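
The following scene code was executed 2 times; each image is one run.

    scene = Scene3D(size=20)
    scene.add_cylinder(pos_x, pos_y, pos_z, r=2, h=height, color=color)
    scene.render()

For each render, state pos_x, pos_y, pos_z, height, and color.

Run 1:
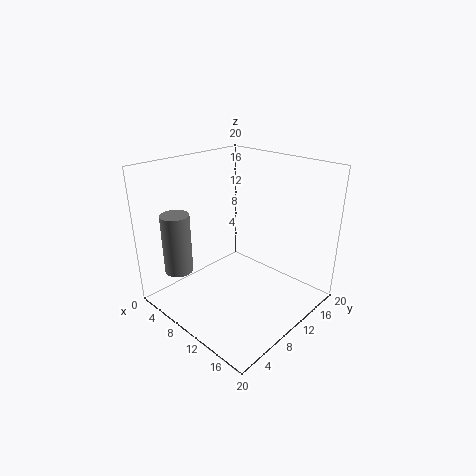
pos_x = 4, pos_y = 4, pos_z = 5, height = 8.5, color = 'gray'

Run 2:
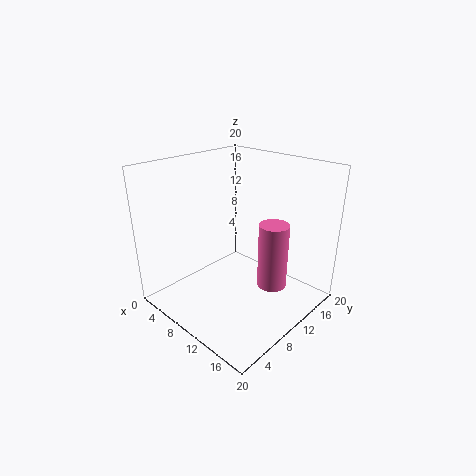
pos_x = 15, pos_y = 11.5, pos_z = 4, height = 9, color = 'hotpink'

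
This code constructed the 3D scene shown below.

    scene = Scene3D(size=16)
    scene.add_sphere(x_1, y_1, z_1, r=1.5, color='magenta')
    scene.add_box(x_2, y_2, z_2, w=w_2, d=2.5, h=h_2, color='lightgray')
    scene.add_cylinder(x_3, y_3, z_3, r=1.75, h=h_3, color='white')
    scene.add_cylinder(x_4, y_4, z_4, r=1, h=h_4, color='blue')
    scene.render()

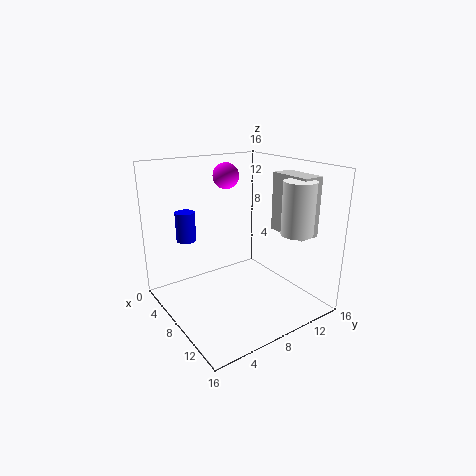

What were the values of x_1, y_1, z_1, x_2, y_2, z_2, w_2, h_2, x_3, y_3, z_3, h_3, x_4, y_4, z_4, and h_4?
x_1 = 4.5
y_1 = 8.75
z_1 = 14.25
x_2 = 7.75
y_2 = 13
z_2 = 8
w_2 = 5
h_2 = 6.75
x_3 = 12.25
y_3 = 12.75
z_3 = 8.75
h_3 = 5.75
x_4 = 7
y_4 = 2.25
z_4 = 8.75
h_4 = 3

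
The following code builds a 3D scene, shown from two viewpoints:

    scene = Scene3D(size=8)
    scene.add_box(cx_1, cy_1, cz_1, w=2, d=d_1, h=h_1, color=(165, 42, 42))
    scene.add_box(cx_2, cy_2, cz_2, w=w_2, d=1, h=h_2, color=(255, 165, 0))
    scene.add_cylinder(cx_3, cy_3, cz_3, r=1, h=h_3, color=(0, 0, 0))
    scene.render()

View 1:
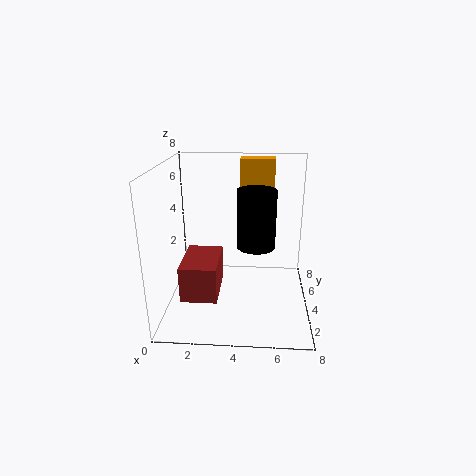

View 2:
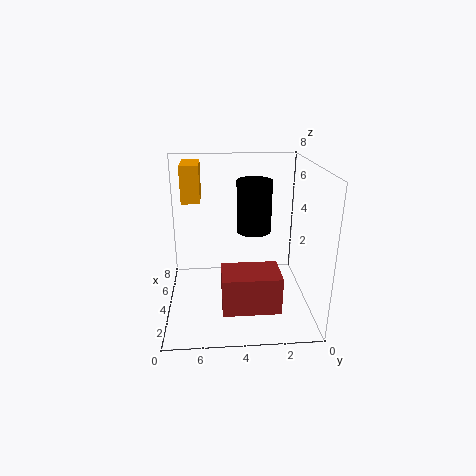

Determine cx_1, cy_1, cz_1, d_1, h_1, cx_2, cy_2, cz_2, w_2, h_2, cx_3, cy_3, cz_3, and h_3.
cx_1 = 1; cy_1 = 2; cz_1 = 1; d_1 = 3; h_1 = 2; cx_2 = 4; cy_2 = 6; cz_2 = 6; w_2 = 2; h_2 = 2; cx_3 = 5; cy_3 = 3; cz_3 = 4; h_3 = 3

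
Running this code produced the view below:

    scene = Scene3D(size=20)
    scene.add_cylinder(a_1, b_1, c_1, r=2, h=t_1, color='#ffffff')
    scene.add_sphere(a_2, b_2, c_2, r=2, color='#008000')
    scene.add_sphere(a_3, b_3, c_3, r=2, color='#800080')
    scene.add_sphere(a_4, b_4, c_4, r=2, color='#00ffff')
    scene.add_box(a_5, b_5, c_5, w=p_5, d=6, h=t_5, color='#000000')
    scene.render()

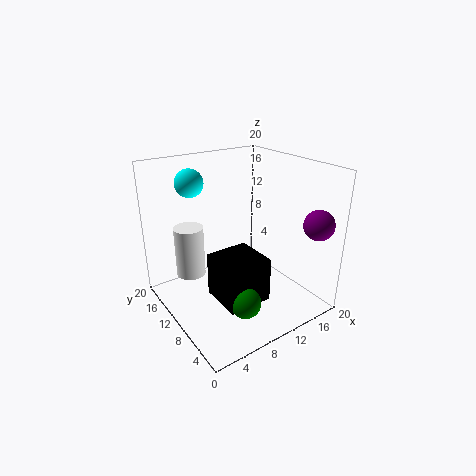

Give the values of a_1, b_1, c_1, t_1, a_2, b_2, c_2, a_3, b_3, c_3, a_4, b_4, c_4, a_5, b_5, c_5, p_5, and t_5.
a_1 = 4
b_1 = 13
c_1 = 5
t_1 = 7
a_2 = 7
b_2 = 4
c_2 = 4
a_3 = 17
b_3 = 2
c_3 = 13
a_4 = 6
b_4 = 16
c_4 = 17
a_5 = 5
b_5 = 4
c_5 = 3
p_5 = 6
t_5 = 6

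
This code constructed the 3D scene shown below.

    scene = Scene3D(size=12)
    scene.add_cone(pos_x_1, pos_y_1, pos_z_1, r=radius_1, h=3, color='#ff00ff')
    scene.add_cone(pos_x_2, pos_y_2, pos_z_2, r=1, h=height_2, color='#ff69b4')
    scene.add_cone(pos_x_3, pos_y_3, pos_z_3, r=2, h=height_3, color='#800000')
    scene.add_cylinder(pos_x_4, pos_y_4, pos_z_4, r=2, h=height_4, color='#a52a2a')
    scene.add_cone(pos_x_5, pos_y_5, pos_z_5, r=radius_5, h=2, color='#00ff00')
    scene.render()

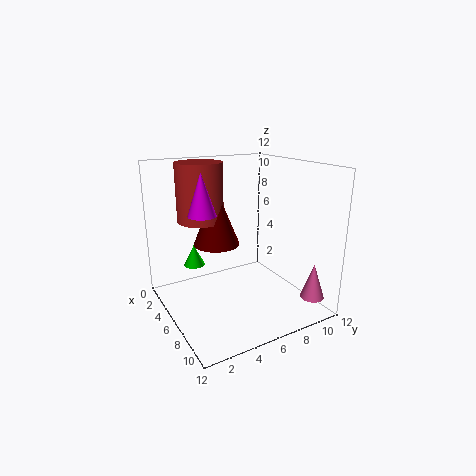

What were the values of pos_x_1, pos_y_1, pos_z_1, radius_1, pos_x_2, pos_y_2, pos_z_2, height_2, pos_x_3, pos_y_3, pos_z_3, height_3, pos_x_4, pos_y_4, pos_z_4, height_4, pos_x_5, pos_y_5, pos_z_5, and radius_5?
pos_x_1 = 8
pos_y_1 = 2
pos_z_1 = 9
radius_1 = 1
pos_x_2 = 10
pos_y_2 = 11
pos_z_2 = 1
height_2 = 3
pos_x_3 = 4
pos_y_3 = 5
pos_z_3 = 5
height_3 = 5
pos_x_4 = 3
pos_y_4 = 4
pos_z_4 = 7
height_4 = 5
pos_x_5 = 1
pos_y_5 = 4
pos_z_5 = 2
radius_5 = 1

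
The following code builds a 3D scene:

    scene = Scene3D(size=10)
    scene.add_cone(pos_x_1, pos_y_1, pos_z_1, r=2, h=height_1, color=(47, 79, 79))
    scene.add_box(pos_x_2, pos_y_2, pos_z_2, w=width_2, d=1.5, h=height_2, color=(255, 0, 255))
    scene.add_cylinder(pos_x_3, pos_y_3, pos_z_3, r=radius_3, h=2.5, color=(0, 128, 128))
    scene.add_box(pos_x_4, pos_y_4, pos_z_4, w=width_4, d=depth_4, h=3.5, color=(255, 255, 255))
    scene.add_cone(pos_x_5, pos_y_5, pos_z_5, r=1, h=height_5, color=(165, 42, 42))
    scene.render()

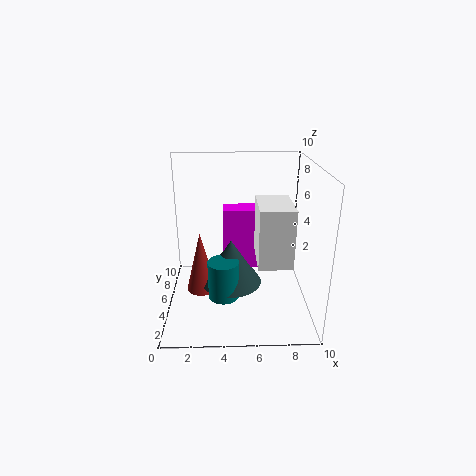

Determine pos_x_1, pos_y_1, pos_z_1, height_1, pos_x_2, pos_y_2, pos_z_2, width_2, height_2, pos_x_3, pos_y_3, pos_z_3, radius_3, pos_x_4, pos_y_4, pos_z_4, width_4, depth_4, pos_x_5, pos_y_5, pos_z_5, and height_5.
pos_x_1 = 4.5; pos_y_1 = 3.5; pos_z_1 = 2.5; height_1 = 3; pos_x_2 = 4; pos_y_2 = 3.5; pos_z_2 = 3.5; width_2 = 3; height_2 = 4; pos_x_3 = 4; pos_y_3 = 2.5; pos_z_3 = 2; radius_3 = 1; pos_x_4 = 6; pos_y_4 = 0.5; pos_z_4 = 5; width_4 = 2; depth_4 = 3; pos_x_5 = 2.5; pos_y_5 = 3.5; pos_z_5 = 2; height_5 = 4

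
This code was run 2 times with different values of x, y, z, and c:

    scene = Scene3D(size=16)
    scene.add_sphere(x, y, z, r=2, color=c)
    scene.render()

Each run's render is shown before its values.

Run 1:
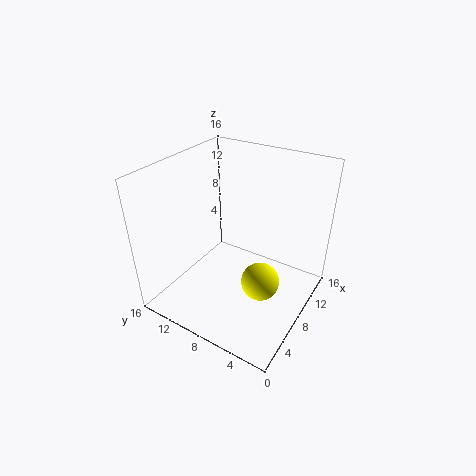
x = 6, y = 4, z = 5, c = 'yellow'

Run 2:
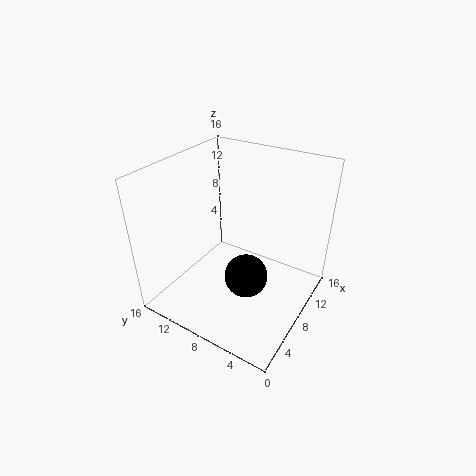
x = 3, y = 4, z = 8, c = 'black'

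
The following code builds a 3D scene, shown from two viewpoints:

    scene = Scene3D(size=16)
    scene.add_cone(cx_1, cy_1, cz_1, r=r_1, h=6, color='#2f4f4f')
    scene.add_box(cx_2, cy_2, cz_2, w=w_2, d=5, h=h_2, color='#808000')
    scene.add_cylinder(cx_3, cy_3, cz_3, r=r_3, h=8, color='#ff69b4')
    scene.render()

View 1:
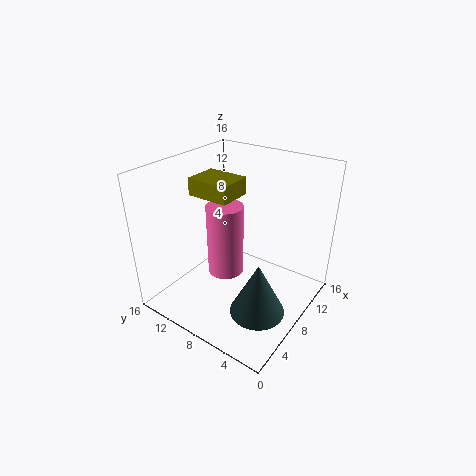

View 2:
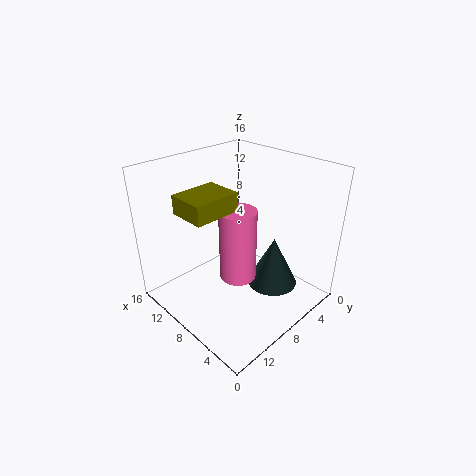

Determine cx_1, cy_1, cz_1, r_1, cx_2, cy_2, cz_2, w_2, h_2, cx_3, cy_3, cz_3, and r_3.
cx_1 = 6, cy_1 = 4, cz_1 = 1, r_1 = 3, cx_2 = 7, cy_2 = 9, cz_2 = 12, w_2 = 4, h_2 = 2, cx_3 = 7, cy_3 = 9, cz_3 = 4, r_3 = 2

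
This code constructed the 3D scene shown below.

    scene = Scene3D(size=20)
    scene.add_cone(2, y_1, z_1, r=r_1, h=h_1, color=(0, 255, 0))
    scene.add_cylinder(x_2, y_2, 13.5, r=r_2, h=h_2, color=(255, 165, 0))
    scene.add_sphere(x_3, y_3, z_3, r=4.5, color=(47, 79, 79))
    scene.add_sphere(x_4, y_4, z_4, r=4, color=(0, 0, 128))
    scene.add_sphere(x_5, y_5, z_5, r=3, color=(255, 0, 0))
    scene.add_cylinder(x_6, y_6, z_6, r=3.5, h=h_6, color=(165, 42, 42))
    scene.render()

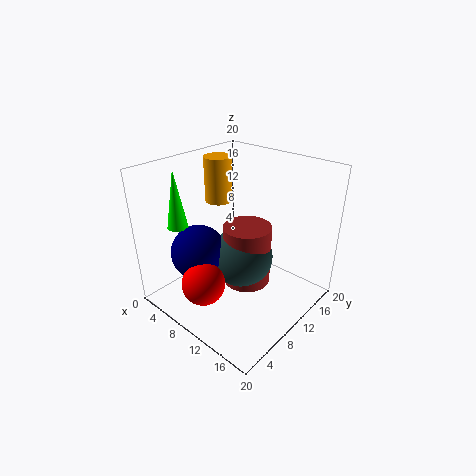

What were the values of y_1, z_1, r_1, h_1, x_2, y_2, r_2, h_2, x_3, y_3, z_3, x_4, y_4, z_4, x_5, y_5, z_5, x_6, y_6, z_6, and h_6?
y_1 = 6; z_1 = 10.5; r_1 = 1.5; h_1 = 8.5; x_2 = 4.5; y_2 = 12; r_2 = 2; h_2 = 6.5; x_3 = 9.5; y_3 = 11.5; z_3 = 6; x_4 = 5; y_4 = 7; z_4 = 7; x_5 = 8.5; y_5 = 4.5; z_5 = 4.5; x_6 = 10; y_6 = 12; z_6 = 2; h_6 = 9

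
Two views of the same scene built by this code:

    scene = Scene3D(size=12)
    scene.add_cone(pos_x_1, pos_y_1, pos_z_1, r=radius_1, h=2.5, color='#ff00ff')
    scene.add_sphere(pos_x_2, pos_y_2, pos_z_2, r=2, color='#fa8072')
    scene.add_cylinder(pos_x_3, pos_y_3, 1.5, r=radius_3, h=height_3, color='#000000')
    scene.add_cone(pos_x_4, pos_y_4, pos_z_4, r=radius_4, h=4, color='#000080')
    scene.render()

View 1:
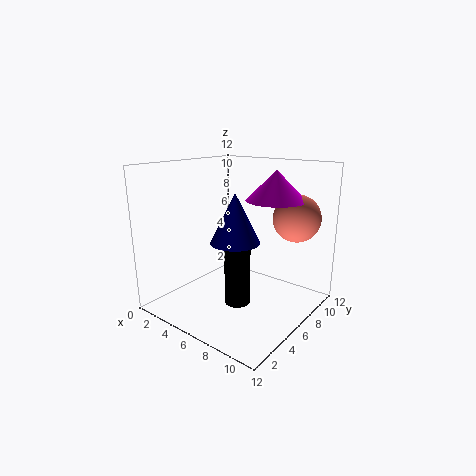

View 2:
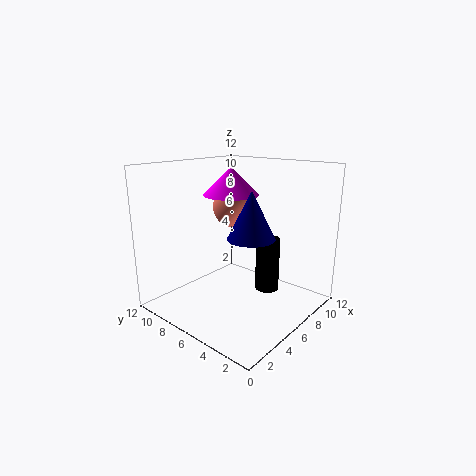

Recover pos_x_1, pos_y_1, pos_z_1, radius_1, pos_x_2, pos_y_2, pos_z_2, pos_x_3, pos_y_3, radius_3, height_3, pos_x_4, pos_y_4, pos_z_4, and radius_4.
pos_x_1 = 8; pos_y_1 = 8.5; pos_z_1 = 9; radius_1 = 2.5; pos_x_2 = 9.5; pos_y_2 = 9.5; pos_z_2 = 7.5; pos_x_3 = 7.5; pos_y_3 = 4; radius_3 = 1; height_3 = 4.5; pos_x_4 = 6.5; pos_y_4 = 5; pos_z_4 = 6; radius_4 = 2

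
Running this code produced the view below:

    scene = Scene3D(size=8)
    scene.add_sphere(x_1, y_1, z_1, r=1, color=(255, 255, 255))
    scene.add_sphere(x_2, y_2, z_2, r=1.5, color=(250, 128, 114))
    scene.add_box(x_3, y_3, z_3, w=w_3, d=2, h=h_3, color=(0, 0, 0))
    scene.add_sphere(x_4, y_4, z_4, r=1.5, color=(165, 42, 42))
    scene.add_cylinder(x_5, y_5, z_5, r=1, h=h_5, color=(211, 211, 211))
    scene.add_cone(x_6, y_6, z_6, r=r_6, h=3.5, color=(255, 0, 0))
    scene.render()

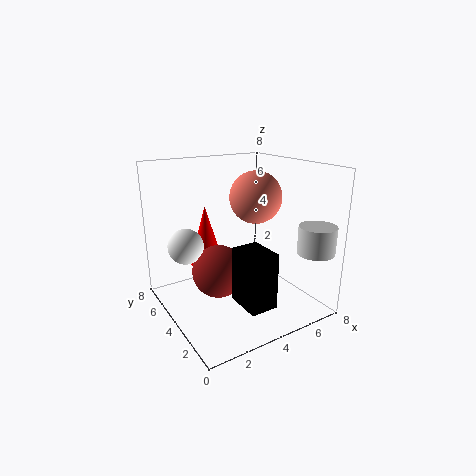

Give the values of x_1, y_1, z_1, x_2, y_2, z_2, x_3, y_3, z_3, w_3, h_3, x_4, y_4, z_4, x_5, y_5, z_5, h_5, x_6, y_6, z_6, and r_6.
x_1 = 1.5; y_1 = 5.5; z_1 = 3.5; x_2 = 5.5; y_2 = 4.5; z_2 = 6; x_3 = 3; y_3 = 1; z_3 = 1; w_3 = 1.5; h_3 = 3; x_4 = 3; y_4 = 4.5; z_4 = 2; x_5 = 7; y_5 = 1; z_5 = 3.5; h_5 = 1.5; x_6 = 3; y_6 = 6; z_6 = 2; r_6 = 1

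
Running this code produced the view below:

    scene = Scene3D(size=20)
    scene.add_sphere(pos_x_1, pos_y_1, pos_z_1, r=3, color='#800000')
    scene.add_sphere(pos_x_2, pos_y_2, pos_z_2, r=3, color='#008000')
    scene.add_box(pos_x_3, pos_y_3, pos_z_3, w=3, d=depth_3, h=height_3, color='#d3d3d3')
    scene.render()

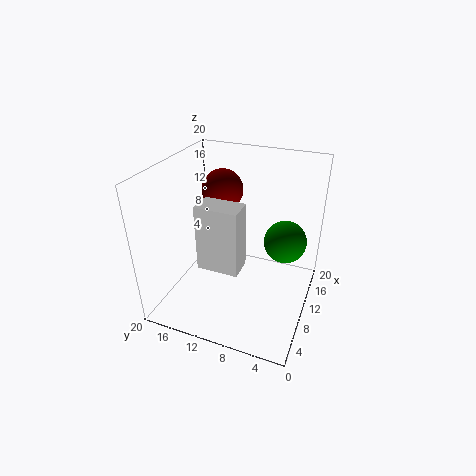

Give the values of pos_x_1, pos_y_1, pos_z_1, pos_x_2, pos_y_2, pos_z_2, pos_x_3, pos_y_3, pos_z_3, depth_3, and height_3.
pos_x_1 = 14, pos_y_1 = 14, pos_z_1 = 15, pos_x_2 = 13, pos_y_2 = 4, pos_z_2 = 9, pos_x_3 = 2, pos_y_3 = 7, pos_z_3 = 10, depth_3 = 5, height_3 = 8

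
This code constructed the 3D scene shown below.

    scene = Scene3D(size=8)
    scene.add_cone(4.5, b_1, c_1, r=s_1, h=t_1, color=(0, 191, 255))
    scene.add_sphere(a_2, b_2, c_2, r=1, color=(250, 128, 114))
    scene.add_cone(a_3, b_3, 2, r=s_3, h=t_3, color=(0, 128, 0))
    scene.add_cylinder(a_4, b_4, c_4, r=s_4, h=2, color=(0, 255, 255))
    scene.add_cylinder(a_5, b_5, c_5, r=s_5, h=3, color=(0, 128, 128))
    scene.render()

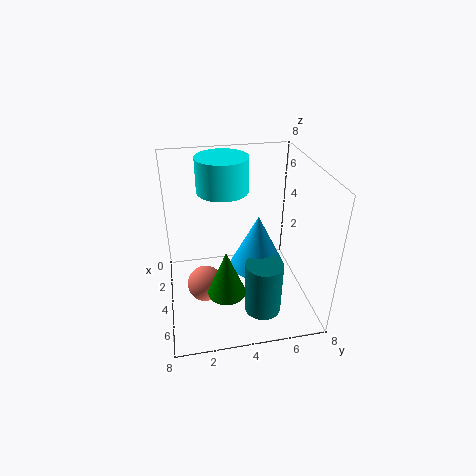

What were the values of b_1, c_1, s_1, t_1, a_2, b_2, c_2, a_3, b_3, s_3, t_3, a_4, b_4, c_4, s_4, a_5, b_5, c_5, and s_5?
b_1 = 5; c_1 = 2.5; s_1 = 1.5; t_1 = 3; a_2 = 4.5; b_2 = 2; c_2 = 1.5; a_3 = 6; b_3 = 3; s_3 = 1; t_3 = 2.5; a_4 = 2; b_4 = 3.5; c_4 = 6; s_4 = 1.5; a_5 = 6; b_5 = 5; c_5 = 0.5; s_5 = 1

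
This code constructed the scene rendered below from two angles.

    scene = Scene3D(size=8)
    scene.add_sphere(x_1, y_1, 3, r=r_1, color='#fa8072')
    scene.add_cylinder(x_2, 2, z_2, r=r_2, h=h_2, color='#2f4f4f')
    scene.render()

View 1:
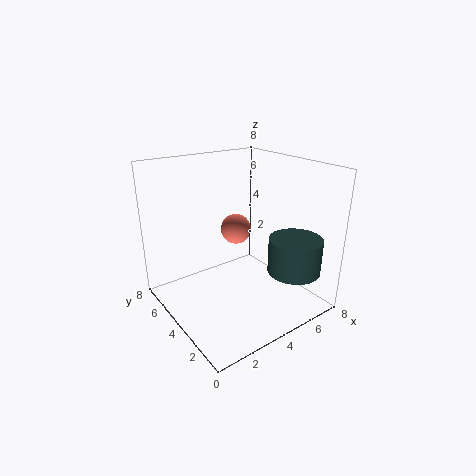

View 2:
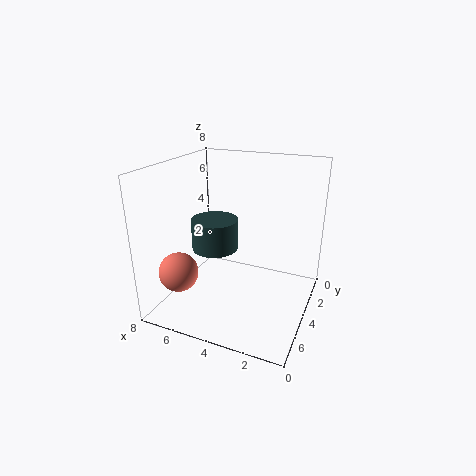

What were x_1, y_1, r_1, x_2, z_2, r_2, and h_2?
x_1 = 6; y_1 = 7; r_1 = 1; x_2 = 6.5; z_2 = 2; r_2 = 1.5; h_2 = 2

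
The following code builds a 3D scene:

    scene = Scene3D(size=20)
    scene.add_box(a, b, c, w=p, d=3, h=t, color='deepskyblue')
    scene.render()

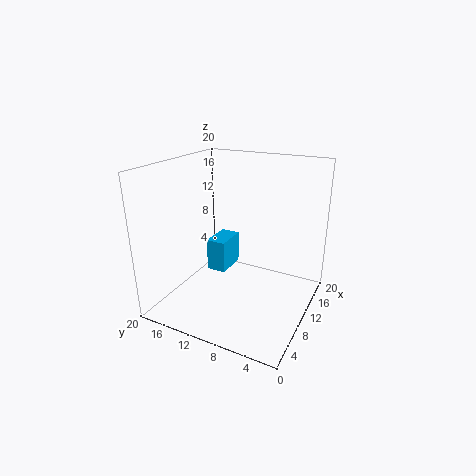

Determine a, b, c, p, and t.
a = 12, b = 13.5, c = 2.5, p = 5, t = 5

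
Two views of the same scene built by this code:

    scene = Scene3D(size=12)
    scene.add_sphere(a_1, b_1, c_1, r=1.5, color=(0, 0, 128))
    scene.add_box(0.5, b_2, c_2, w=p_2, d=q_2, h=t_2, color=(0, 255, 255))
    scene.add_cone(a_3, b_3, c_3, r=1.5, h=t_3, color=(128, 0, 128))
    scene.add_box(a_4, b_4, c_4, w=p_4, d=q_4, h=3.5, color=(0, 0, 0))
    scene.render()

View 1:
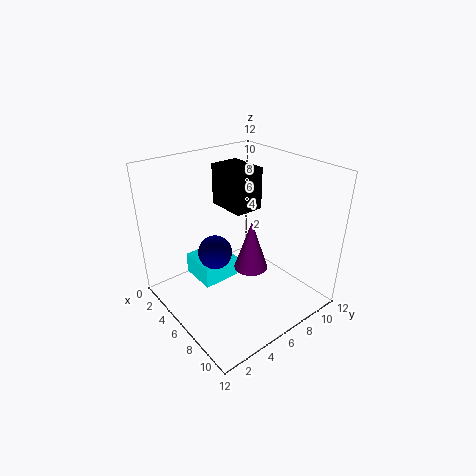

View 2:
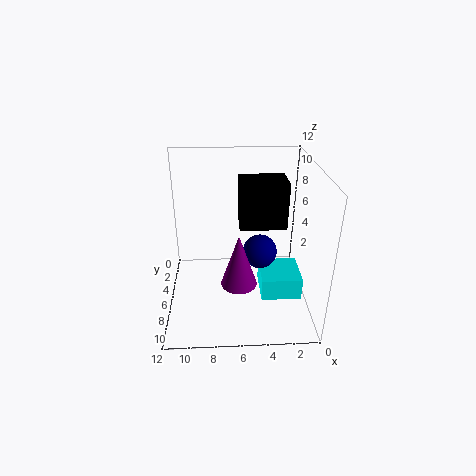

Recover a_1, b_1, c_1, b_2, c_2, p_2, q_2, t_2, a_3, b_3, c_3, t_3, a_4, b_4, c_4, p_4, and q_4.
a_1 = 4
b_1 = 5
c_1 = 4
b_2 = 4
c_2 = 0.5
p_2 = 3.5
q_2 = 3.5
t_2 = 2
a_3 = 6
b_3 = 7.5
c_3 = 2.5
t_3 = 4.5
a_4 = 2.5
b_4 = 6
c_4 = 8
p_4 = 3.5
q_4 = 2.5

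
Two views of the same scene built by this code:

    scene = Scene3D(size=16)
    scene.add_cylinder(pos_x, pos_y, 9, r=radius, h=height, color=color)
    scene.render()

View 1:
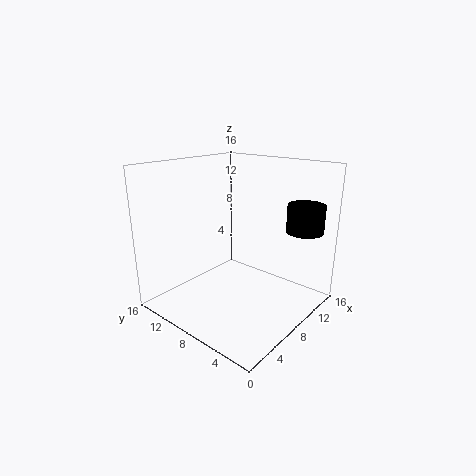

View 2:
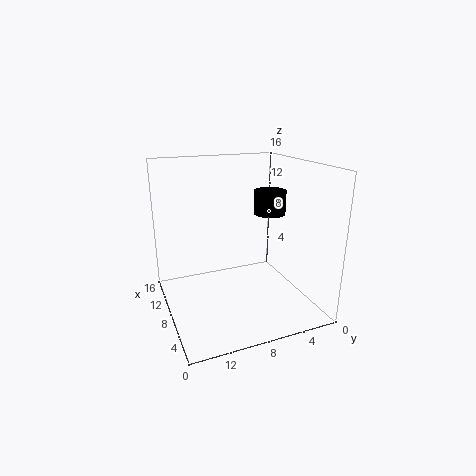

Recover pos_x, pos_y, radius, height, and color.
pos_x = 12
pos_y = 2
radius = 2
height = 3
color = 'black'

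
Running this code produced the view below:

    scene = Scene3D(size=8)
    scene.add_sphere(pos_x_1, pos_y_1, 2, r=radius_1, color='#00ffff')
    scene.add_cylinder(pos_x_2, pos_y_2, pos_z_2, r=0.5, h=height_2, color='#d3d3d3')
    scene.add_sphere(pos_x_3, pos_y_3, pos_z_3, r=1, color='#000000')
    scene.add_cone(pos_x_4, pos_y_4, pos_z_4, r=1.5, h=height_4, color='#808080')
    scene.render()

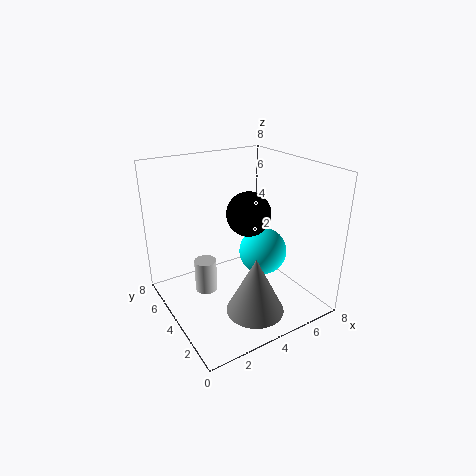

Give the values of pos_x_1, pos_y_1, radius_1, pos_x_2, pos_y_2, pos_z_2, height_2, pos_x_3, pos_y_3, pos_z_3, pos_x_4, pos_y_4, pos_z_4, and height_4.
pos_x_1 = 6.5
pos_y_1 = 5
radius_1 = 1.5
pos_x_2 = 1
pos_y_2 = 2
pos_z_2 = 3
height_2 = 1.5
pos_x_3 = 3
pos_y_3 = 1.5
pos_z_3 = 6.5
pos_x_4 = 3.5
pos_y_4 = 1.5
pos_z_4 = 1
height_4 = 3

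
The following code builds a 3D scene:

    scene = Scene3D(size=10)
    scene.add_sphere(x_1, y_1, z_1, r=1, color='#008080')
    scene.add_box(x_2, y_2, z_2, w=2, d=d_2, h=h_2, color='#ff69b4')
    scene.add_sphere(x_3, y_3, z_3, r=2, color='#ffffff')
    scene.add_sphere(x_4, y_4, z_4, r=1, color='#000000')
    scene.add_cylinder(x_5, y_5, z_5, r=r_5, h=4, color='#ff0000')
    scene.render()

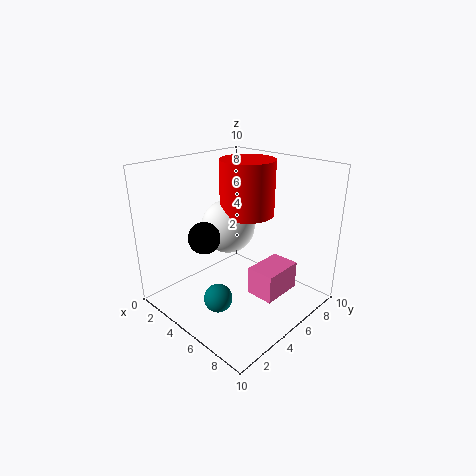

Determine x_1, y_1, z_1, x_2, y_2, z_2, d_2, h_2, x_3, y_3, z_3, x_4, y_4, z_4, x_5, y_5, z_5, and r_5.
x_1 = 5, y_1 = 3, z_1 = 1, x_2 = 6, y_2 = 5, z_2 = 1, d_2 = 3, h_2 = 2, x_3 = 3, y_3 = 6, z_3 = 5, x_4 = 5, y_4 = 2, z_4 = 6, x_5 = 4, y_5 = 7, z_5 = 6, r_5 = 2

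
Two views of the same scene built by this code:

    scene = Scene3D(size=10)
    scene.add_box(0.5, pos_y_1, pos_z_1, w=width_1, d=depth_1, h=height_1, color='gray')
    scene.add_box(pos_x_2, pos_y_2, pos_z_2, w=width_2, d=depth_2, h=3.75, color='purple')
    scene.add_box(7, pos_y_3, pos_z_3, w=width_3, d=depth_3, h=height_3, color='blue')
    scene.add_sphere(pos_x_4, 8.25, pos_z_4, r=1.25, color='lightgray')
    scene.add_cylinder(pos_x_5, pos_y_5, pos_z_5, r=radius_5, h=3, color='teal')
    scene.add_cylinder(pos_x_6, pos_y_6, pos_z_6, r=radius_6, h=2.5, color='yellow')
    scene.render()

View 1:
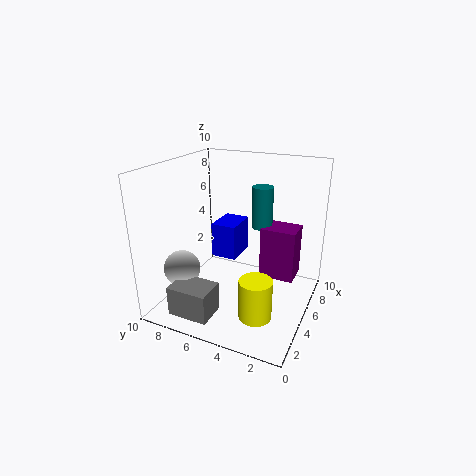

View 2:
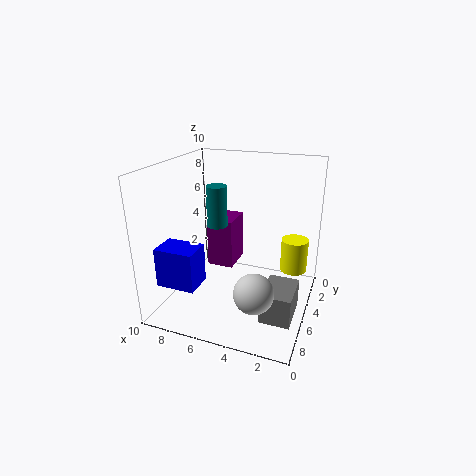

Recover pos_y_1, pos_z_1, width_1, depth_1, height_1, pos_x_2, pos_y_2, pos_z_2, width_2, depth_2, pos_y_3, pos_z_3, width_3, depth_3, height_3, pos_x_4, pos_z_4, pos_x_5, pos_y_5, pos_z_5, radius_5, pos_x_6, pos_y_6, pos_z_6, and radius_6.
pos_y_1 = 5.25, pos_z_1 = 0.75, width_1 = 2, depth_1 = 2.75, height_1 = 2, pos_x_2 = 6, pos_y_2 = 1.25, pos_z_2 = 1.75, width_2 = 2, depth_2 = 2.5, pos_y_3 = 6.25, pos_z_3 = 2, width_3 = 2.75, depth_3 = 2, height_3 = 2.75, pos_x_4 = 2.75, pos_z_4 = 3, pos_x_5 = 7, pos_y_5 = 4, pos_z_5 = 5.25, radius_5 = 0.75, pos_x_6 = 1.5, pos_y_6 = 2.25, pos_z_6 = 1.75, radius_6 = 1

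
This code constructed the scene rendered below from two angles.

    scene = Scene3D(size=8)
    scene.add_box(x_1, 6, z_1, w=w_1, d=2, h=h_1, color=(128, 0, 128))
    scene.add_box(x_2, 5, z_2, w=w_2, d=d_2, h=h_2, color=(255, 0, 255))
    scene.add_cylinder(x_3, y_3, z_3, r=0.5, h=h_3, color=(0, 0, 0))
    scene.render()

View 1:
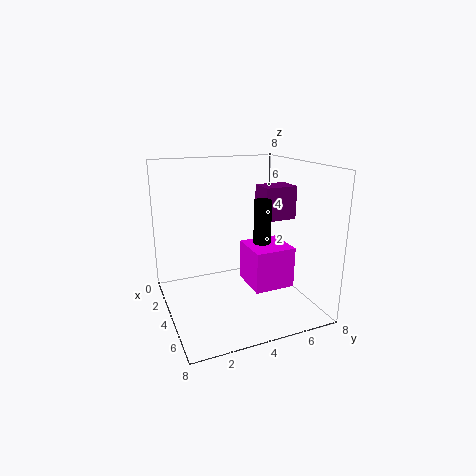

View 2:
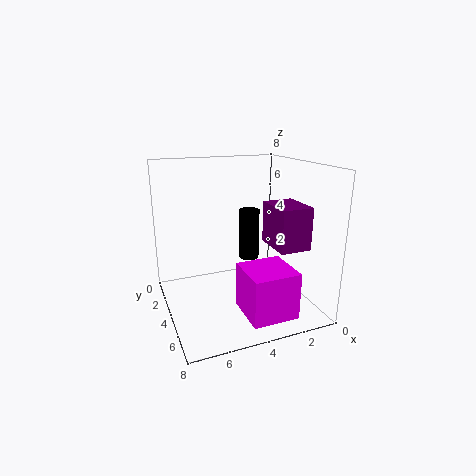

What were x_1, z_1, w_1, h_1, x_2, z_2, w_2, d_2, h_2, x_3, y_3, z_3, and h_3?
x_1 = 2; z_1 = 4.5; w_1 = 1.5; h_1 = 2; x_2 = 2; z_2 = 0.5; w_2 = 2.5; d_2 = 2.5; h_2 = 2.5; x_3 = 4; y_3 = 5.5; z_3 = 3.5; h_3 = 2.5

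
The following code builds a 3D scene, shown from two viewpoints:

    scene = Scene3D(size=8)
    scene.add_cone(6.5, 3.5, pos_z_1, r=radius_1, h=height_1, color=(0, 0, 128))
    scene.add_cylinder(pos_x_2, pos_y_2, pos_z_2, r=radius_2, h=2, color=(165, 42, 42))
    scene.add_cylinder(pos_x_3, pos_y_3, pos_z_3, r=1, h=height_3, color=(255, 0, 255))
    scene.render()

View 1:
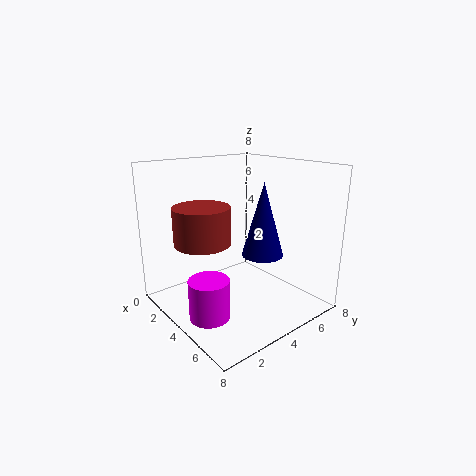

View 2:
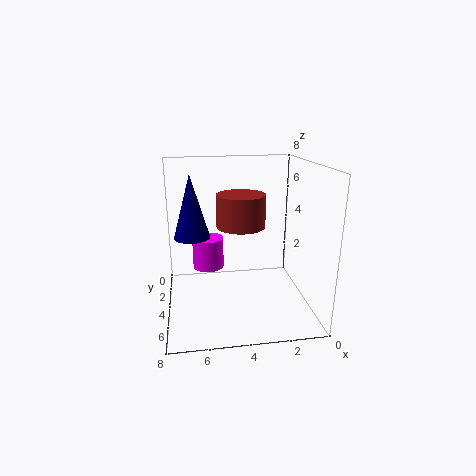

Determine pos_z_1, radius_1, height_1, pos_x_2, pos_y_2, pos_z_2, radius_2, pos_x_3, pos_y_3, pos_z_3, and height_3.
pos_z_1 = 4, radius_1 = 1, height_1 = 3.5, pos_x_2 = 3.5, pos_y_2 = 2, pos_z_2 = 4, radius_2 = 1.5, pos_x_3 = 5.5, pos_y_3 = 1, pos_z_3 = 1, height_3 = 2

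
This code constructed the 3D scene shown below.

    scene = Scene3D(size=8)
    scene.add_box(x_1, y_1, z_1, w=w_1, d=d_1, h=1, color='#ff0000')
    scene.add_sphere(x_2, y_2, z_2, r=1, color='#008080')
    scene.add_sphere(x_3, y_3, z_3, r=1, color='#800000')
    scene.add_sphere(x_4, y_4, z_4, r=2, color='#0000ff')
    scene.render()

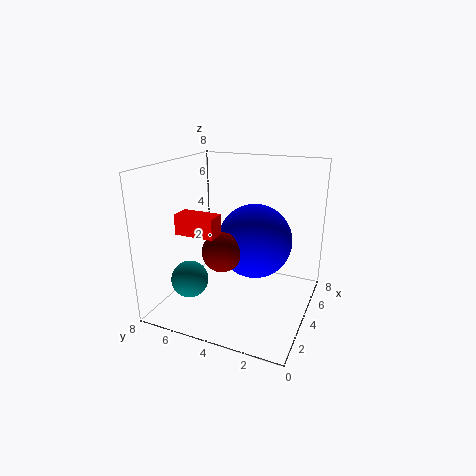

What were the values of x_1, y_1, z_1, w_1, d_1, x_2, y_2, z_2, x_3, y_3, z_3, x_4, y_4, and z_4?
x_1 = 1
y_1 = 4
z_1 = 5
w_1 = 1
d_1 = 2
x_2 = 2
y_2 = 6
z_2 = 2
x_3 = 2
y_3 = 4
z_3 = 4
x_4 = 4
y_4 = 3
z_4 = 4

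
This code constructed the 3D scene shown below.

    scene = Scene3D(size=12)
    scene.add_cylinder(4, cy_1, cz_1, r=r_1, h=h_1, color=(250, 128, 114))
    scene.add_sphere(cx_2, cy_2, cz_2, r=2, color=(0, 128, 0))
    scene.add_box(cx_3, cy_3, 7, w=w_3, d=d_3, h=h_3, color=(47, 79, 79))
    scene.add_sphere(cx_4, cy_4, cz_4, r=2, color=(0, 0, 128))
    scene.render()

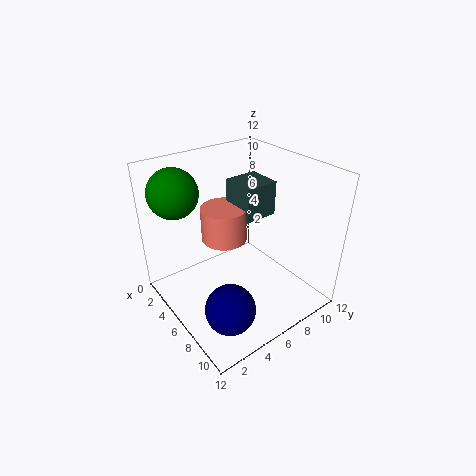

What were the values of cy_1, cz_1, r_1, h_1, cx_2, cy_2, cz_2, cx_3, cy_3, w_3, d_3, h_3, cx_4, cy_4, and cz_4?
cy_1 = 6, cz_1 = 5, r_1 = 2, h_1 = 3, cx_2 = 3, cy_2 = 2, cz_2 = 10, cx_3 = 3, cy_3 = 7, w_3 = 3, d_3 = 3, h_3 = 3, cx_4 = 9, cy_4 = 3, cz_4 = 2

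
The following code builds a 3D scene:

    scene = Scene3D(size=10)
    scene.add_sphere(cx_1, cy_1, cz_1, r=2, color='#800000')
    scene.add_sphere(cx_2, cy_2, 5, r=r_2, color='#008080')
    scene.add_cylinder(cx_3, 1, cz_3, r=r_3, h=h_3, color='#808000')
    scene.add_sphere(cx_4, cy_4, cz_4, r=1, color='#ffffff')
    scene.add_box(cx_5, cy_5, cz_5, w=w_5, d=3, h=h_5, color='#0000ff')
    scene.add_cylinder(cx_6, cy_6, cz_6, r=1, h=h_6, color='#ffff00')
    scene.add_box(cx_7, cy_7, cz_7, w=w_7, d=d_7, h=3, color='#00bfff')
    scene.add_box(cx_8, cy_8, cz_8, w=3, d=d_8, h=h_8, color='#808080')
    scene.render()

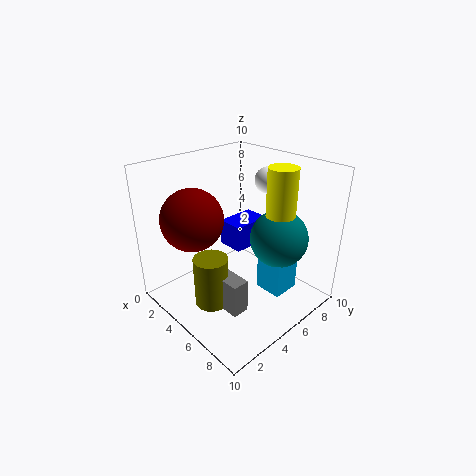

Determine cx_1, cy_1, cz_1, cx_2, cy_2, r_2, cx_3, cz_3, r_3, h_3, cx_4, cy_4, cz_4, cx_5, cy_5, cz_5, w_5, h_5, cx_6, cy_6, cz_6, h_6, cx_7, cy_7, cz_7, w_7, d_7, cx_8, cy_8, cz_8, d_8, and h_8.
cx_1 = 4; cy_1 = 2; cz_1 = 7; cx_2 = 7; cy_2 = 7; r_2 = 2; cx_3 = 7; cz_3 = 3; r_3 = 1; h_3 = 3; cx_4 = 4; cy_4 = 9; cz_4 = 8; cx_5 = 2; cy_5 = 6; cz_5 = 3; w_5 = 2; h_5 = 2; cx_6 = 7; cy_6 = 7; cz_6 = 5; h_6 = 5; cx_7 = 6; cy_7 = 6; cz_7 = 1; w_7 = 2; d_7 = 2; cx_8 = 6; cy_8 = 1; cz_8 = 3; d_8 = 1; h_8 = 2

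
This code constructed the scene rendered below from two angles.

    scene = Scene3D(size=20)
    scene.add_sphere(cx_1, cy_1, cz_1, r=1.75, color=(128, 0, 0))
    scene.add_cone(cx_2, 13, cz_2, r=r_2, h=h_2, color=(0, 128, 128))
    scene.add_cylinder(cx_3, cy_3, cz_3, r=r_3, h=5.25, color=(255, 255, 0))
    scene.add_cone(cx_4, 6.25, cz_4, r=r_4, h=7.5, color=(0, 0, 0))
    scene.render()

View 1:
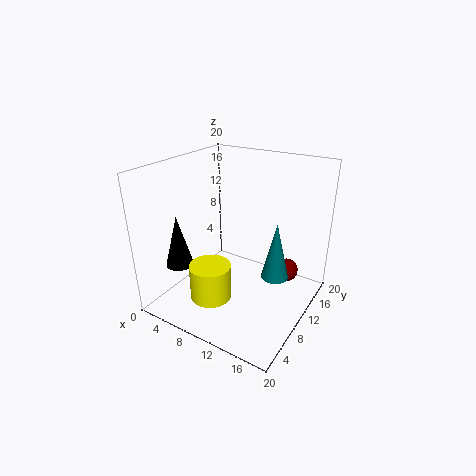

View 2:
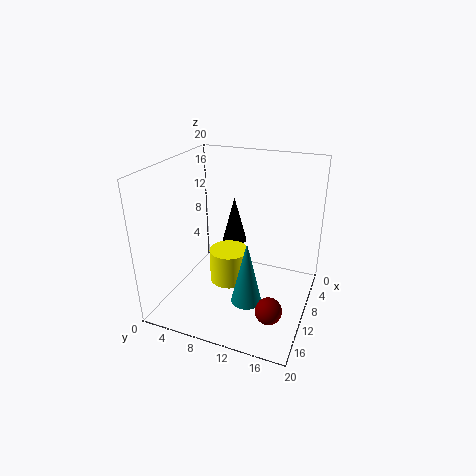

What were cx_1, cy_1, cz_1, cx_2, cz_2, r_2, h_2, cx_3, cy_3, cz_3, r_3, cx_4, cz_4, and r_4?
cx_1 = 15, cy_1 = 16.25, cz_1 = 3, cx_2 = 14.5, cz_2 = 3.5, r_2 = 2, h_2 = 8.5, cx_3 = 7, cy_3 = 7.25, cz_3 = 0.75, r_3 = 3, cx_4 = 2.25, cz_4 = 5.25, r_4 = 2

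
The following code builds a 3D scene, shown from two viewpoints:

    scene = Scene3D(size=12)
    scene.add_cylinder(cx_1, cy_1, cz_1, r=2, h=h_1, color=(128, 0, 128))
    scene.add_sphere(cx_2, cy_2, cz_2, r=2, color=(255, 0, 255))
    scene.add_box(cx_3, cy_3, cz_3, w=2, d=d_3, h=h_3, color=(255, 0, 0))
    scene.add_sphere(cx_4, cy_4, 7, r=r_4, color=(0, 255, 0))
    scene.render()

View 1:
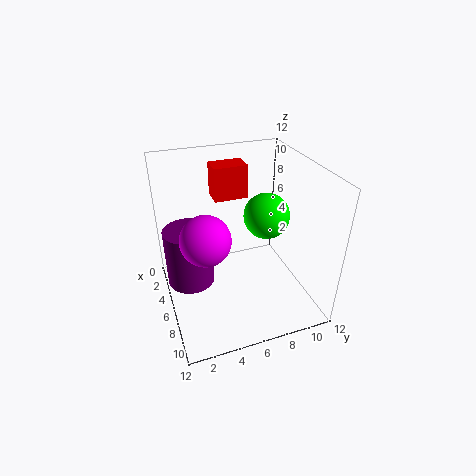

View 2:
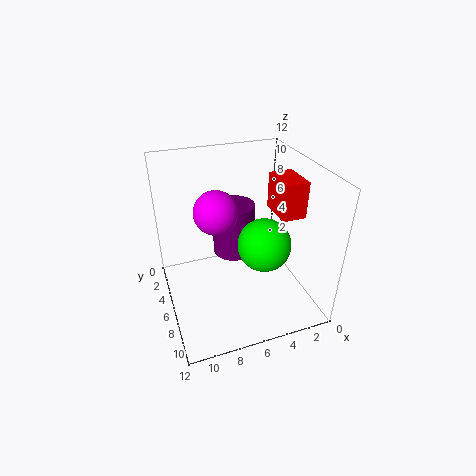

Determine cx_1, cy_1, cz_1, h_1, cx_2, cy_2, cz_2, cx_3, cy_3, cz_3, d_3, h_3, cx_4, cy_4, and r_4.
cx_1 = 5
cy_1 = 2
cz_1 = 2
h_1 = 5
cx_2 = 7
cy_2 = 3
cz_2 = 7
cx_3 = 1
cy_3 = 5
cz_3 = 8
d_3 = 3
h_3 = 3
cx_4 = 5
cy_4 = 9
r_4 = 2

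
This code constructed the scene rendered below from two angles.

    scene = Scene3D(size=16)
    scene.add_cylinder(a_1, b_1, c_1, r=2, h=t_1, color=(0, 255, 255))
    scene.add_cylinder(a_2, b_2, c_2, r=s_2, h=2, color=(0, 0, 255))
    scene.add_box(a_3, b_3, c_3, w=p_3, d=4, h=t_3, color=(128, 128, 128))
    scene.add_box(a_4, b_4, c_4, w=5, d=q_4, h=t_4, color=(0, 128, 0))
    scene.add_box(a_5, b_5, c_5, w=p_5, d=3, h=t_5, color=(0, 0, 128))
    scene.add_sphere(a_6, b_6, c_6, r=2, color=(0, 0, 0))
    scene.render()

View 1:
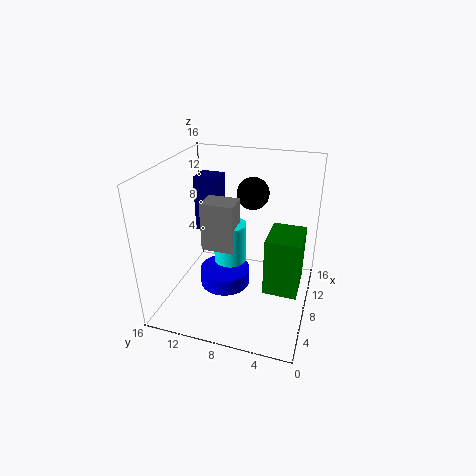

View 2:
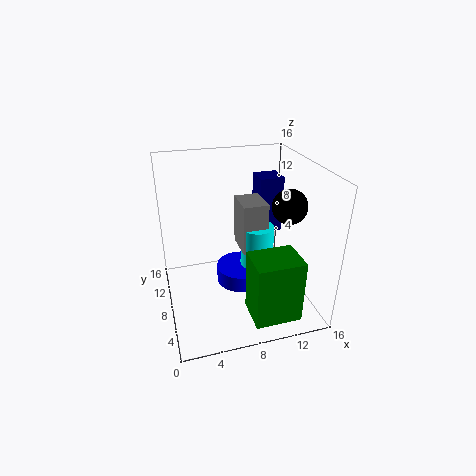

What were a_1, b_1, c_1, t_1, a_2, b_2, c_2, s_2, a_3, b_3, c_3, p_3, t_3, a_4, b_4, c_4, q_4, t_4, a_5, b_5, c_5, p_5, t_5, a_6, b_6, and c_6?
a_1 = 11, b_1 = 10, c_1 = 3, t_1 = 5, a_2 = 9, b_2 = 10, c_2 = 1, s_2 = 3, a_3 = 9, b_3 = 9, c_3 = 5, p_3 = 3, t_3 = 6, a_4 = 8, b_4 = 1, c_4 = 1, q_4 = 4, t_4 = 7, a_5 = 12, b_5 = 12, c_5 = 6, p_5 = 3, t_5 = 7, a_6 = 14, b_6 = 8, c_6 = 11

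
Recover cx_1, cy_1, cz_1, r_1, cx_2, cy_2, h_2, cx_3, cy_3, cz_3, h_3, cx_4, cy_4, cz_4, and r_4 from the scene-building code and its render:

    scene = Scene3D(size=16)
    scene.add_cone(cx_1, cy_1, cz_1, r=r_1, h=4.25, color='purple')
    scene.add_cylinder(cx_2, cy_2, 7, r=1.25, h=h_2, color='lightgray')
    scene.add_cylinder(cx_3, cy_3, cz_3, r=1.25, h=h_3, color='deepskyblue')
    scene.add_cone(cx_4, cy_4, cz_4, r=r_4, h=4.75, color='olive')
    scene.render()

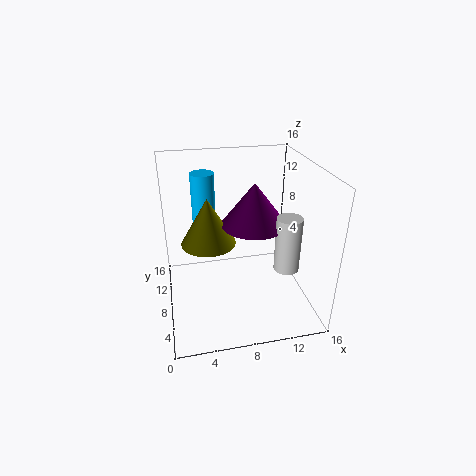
cx_1 = 9; cy_1 = 5.25; cz_1 = 11; r_1 = 3.25; cx_2 = 11.75; cy_2 = 2.75; h_2 = 5.5; cx_3 = 4.5; cy_3 = 9.25; cz_3 = 9; h_3 = 6.25; cx_4 = 4.5; cy_4 = 6; cz_4 = 9; r_4 = 2.75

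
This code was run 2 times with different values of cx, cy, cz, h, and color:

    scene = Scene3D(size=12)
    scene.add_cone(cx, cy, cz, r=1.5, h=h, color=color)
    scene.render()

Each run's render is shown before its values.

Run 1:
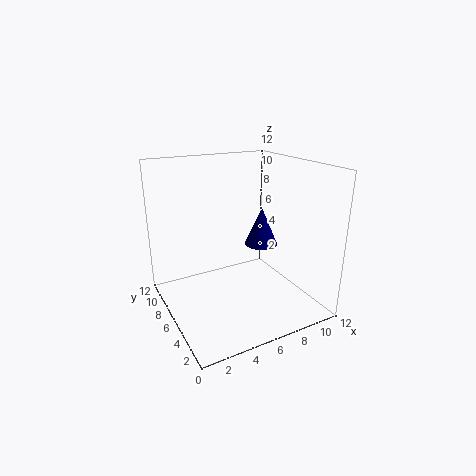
cx = 9.25; cy = 7.5; cz = 4.25; h = 3.5; color = 'navy'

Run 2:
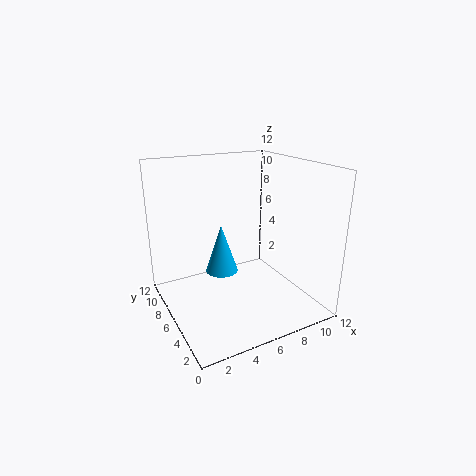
cx = 5.75; cy = 8.75; cz = 1.75; h = 4.5; color = 'deepskyblue'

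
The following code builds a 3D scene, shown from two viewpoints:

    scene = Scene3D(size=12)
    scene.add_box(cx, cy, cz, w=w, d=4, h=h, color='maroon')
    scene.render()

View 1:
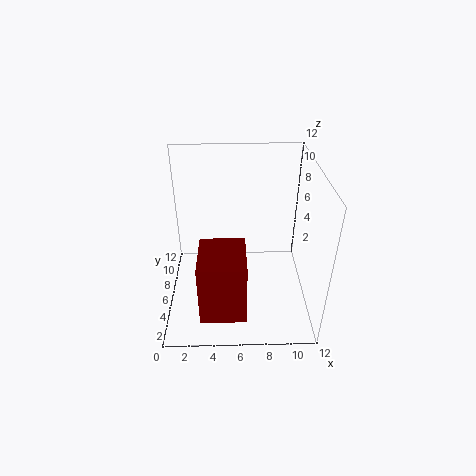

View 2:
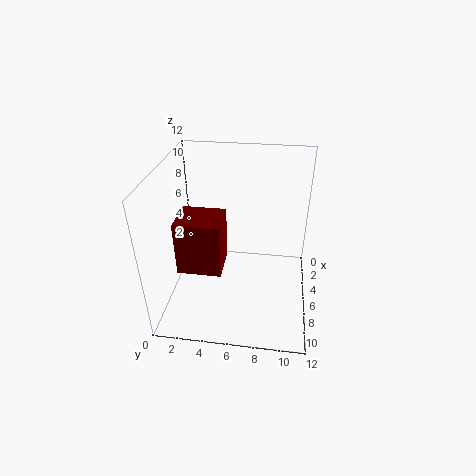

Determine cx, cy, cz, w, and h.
cx = 3
cy = 0.5
cz = 2
w = 3.5
h = 5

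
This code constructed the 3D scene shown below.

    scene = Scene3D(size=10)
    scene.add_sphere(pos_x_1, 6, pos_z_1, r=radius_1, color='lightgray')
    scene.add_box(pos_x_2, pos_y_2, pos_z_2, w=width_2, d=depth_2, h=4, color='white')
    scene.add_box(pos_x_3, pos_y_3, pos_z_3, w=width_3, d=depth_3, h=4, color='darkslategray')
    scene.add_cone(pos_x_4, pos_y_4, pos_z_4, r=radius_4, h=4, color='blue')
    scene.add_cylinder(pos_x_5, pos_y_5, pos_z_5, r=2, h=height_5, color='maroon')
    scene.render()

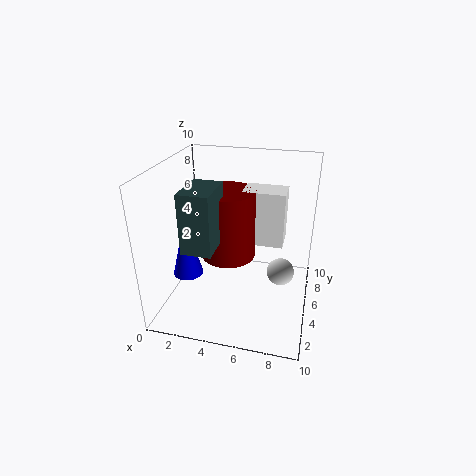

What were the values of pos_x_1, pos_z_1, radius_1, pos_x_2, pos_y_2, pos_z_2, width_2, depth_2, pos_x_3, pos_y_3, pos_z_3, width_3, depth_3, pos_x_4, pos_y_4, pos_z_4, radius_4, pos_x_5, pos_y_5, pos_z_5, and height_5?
pos_x_1 = 8; pos_z_1 = 2; radius_1 = 1; pos_x_2 = 5; pos_y_2 = 6; pos_z_2 = 4; width_2 = 3; depth_2 = 2; pos_x_3 = 2; pos_y_3 = 2; pos_z_3 = 5; width_3 = 2; depth_3 = 3; pos_x_4 = 2; pos_y_4 = 3; pos_z_4 = 3; radius_4 = 1; pos_x_5 = 4; pos_y_5 = 6; pos_z_5 = 3; height_5 = 5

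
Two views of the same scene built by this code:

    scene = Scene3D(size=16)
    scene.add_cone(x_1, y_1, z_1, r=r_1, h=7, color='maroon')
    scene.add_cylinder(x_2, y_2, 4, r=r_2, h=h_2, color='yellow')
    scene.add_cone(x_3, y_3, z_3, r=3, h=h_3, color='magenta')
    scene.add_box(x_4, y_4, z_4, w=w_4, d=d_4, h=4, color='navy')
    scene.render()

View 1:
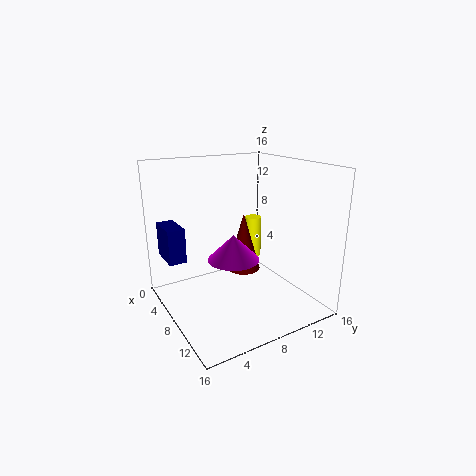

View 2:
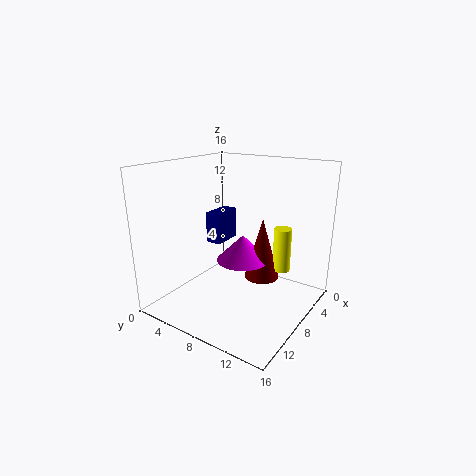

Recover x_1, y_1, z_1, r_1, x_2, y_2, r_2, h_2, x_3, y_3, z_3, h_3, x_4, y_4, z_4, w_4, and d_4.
x_1 = 6
y_1 = 10
z_1 = 3
r_1 = 2
x_2 = 5
y_2 = 12
r_2 = 1
h_2 = 5
x_3 = 7
y_3 = 8
z_3 = 5
h_3 = 3
x_4 = 1
y_4 = 1
z_4 = 5
w_4 = 4
d_4 = 2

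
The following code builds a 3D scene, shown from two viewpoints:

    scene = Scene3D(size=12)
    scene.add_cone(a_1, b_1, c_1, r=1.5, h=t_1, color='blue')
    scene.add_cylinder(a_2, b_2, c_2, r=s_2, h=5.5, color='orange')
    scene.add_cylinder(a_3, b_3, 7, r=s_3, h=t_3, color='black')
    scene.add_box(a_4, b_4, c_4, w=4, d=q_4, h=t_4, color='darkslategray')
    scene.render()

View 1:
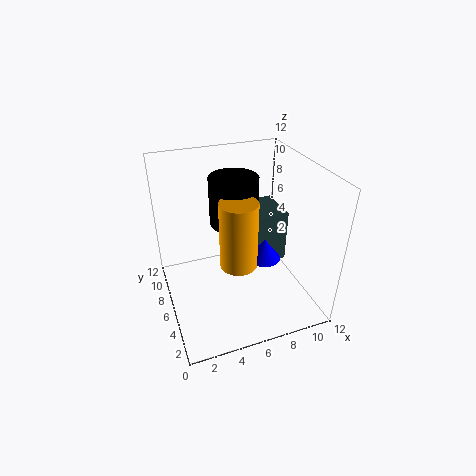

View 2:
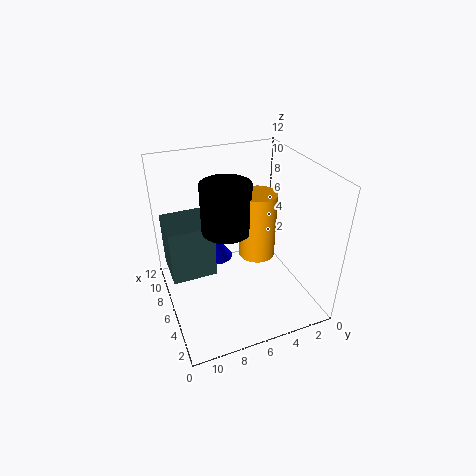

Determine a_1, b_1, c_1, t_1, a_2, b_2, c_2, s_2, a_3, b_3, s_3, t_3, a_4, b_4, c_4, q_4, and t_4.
a_1 = 9
b_1 = 7
c_1 = 2.5
t_1 = 2
a_2 = 5.5
b_2 = 4.5
c_2 = 4.5
s_2 = 1.5
a_3 = 6
b_3 = 7
s_3 = 2
t_3 = 4
a_4 = 7.5
b_4 = 7.5
c_4 = 1.5
q_4 = 4
t_4 = 5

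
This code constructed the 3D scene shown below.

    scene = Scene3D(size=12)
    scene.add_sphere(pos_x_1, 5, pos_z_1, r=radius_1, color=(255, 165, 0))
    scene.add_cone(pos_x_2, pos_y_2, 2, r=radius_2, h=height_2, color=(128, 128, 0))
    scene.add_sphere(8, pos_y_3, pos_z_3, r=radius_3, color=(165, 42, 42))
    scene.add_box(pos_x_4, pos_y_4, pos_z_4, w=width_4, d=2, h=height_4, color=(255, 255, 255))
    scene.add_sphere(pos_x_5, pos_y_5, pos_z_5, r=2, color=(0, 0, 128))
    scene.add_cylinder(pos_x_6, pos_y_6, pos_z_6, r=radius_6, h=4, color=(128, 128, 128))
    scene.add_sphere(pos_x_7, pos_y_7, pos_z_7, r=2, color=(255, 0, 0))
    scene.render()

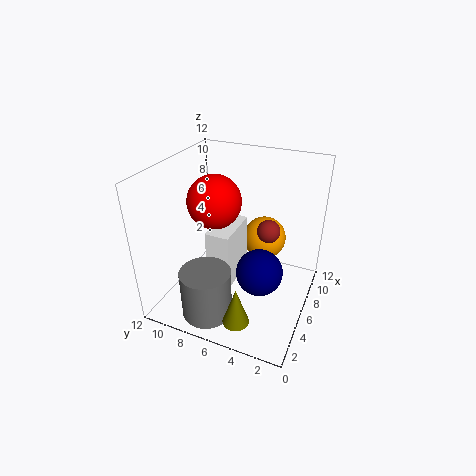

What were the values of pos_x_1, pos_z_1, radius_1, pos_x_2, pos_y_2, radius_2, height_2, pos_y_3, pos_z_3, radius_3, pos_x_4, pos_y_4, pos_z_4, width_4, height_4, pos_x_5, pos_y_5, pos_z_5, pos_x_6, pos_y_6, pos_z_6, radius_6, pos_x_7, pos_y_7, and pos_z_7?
pos_x_1 = 10; pos_z_1 = 4; radius_1 = 2; pos_x_2 = 1; pos_y_2 = 4; radius_2 = 1; height_2 = 3; pos_y_3 = 4; pos_z_3 = 6; radius_3 = 1; pos_x_4 = 4; pos_y_4 = 6; pos_z_4 = 2; width_4 = 4; height_4 = 5; pos_x_5 = 6; pos_y_5 = 4; pos_z_5 = 3; pos_x_6 = 2; pos_y_6 = 7; pos_z_6 = 1; radius_6 = 2; pos_x_7 = 4; pos_y_7 = 7; pos_z_7 = 10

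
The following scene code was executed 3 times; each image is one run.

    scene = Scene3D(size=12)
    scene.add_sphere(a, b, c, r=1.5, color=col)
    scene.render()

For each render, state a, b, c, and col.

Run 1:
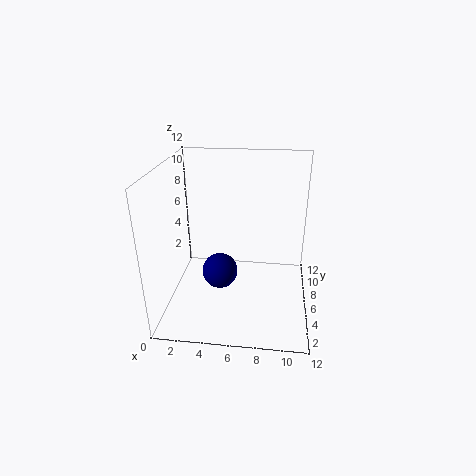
a = 4.5, b = 5.5, c = 3, col = 'navy'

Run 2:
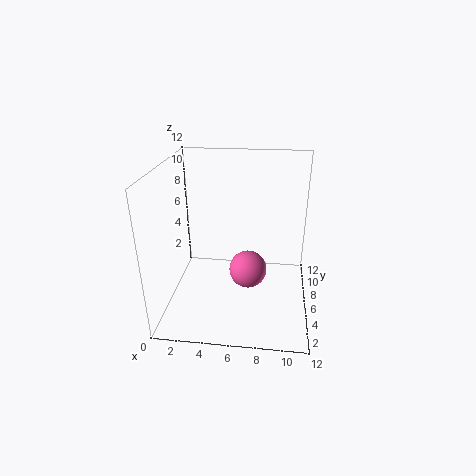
a = 7, b = 4.5, c = 4, col = 'hotpink'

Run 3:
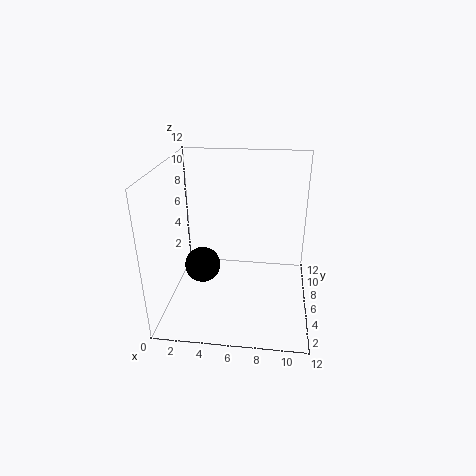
a = 3, b = 5.5, c = 3.5, col = 'black'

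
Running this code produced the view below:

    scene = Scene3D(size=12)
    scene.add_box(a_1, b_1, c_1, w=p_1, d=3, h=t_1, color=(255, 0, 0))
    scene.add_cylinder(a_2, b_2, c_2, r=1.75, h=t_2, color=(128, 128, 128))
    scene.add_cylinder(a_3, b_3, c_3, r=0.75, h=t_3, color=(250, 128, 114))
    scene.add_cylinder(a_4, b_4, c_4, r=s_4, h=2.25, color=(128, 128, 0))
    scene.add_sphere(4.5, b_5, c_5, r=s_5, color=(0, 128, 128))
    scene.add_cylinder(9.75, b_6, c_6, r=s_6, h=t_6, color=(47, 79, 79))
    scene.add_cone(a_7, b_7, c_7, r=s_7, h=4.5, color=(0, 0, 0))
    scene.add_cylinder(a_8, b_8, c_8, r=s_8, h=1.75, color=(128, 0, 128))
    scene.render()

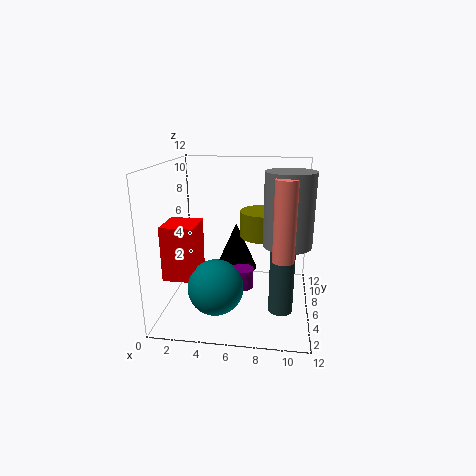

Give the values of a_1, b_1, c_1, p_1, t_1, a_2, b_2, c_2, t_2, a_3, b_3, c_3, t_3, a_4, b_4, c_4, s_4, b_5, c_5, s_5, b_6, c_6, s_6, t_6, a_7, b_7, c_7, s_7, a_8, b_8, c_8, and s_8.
a_1 = 0.25
b_1 = 3.25
c_1 = 3
p_1 = 2.75
t_1 = 4.5
a_2 = 10
b_2 = 3
c_2 = 6.75
t_2 = 5.25
a_3 = 9.75
b_3 = 1.25
c_3 = 6.25
t_3 = 5.5
a_4 = 8
b_4 = 7.5
c_4 = 5.75
s_4 = 2
b_5 = 3.75
c_5 = 2.5
s_5 = 2.25
b_6 = 4.75
c_6 = 0.25
s_6 = 1
t_6 = 5.75
a_7 = 5.25
b_7 = 10
c_7 = 1.5
s_7 = 2
a_8 = 6.25
b_8 = 7
c_8 = 1
s_8 = 1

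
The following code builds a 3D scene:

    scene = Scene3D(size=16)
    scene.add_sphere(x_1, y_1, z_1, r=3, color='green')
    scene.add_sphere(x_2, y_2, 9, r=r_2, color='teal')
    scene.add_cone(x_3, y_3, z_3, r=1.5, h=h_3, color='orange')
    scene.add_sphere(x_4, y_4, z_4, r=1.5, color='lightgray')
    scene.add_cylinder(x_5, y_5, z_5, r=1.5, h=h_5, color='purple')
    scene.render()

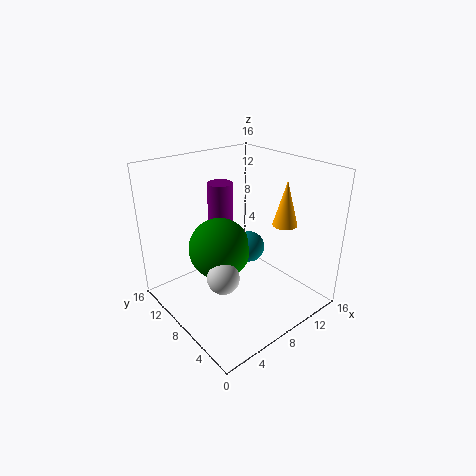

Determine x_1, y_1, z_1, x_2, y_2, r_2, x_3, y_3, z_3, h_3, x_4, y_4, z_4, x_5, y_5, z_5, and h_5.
x_1 = 4
y_1 = 6
z_1 = 9
x_2 = 6.5
y_2 = 4.5
r_2 = 1.5
x_3 = 14.5
y_3 = 7
z_3 = 8
h_3 = 5.5
x_4 = 2.5
y_4 = 3.5
z_4 = 7.5
x_5 = 9
y_5 = 12.5
z_5 = 8
h_5 = 5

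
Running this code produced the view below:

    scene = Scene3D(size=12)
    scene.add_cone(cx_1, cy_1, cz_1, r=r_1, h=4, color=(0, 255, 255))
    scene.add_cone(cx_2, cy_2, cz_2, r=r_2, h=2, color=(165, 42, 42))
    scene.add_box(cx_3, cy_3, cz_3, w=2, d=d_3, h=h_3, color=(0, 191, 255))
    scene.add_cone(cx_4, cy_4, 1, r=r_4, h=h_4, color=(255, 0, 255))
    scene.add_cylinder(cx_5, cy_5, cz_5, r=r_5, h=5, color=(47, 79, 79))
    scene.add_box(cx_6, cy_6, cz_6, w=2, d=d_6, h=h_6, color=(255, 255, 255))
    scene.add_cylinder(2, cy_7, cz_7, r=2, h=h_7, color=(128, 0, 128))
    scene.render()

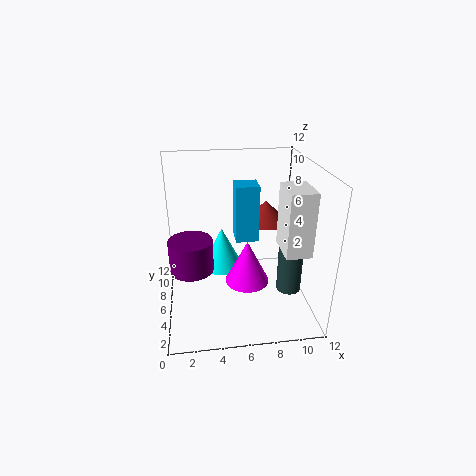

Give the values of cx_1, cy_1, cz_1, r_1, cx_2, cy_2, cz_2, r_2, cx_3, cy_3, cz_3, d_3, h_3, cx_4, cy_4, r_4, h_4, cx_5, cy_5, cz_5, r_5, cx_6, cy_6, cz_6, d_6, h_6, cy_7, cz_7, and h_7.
cx_1 = 5; cy_1 = 10; cz_1 = 1; r_1 = 2; cx_2 = 9; cy_2 = 9; cz_2 = 6; r_2 = 2; cx_3 = 6; cy_3 = 7; cz_3 = 5; d_3 = 2; h_3 = 5; cx_4 = 7; cy_4 = 7; r_4 = 2; h_4 = 4; cx_5 = 10; cy_5 = 4; cz_5 = 2; r_5 = 1; cx_6 = 9; cy_6 = 2; cz_6 = 6; d_6 = 3; h_6 = 5; cy_7 = 8; cz_7 = 2; h_7 = 3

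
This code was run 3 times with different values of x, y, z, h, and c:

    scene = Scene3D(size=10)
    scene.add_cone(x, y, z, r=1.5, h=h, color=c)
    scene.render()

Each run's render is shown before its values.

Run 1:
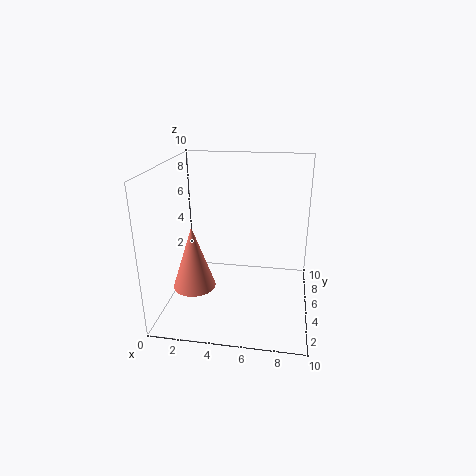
x = 2; y = 4; z = 1.5; h = 4.5; c = 'salmon'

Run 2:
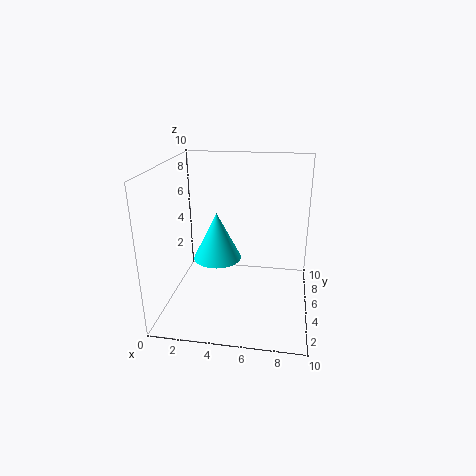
x = 4; y = 3; z = 4.5; h = 3; c = 'cyan'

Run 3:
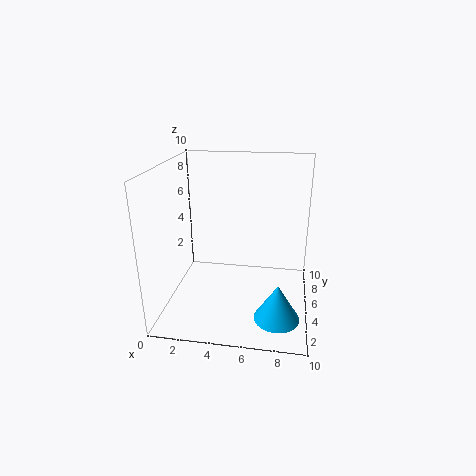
x = 8; y = 2.5; z = 0.5; h = 2.5; c = 'deepskyblue'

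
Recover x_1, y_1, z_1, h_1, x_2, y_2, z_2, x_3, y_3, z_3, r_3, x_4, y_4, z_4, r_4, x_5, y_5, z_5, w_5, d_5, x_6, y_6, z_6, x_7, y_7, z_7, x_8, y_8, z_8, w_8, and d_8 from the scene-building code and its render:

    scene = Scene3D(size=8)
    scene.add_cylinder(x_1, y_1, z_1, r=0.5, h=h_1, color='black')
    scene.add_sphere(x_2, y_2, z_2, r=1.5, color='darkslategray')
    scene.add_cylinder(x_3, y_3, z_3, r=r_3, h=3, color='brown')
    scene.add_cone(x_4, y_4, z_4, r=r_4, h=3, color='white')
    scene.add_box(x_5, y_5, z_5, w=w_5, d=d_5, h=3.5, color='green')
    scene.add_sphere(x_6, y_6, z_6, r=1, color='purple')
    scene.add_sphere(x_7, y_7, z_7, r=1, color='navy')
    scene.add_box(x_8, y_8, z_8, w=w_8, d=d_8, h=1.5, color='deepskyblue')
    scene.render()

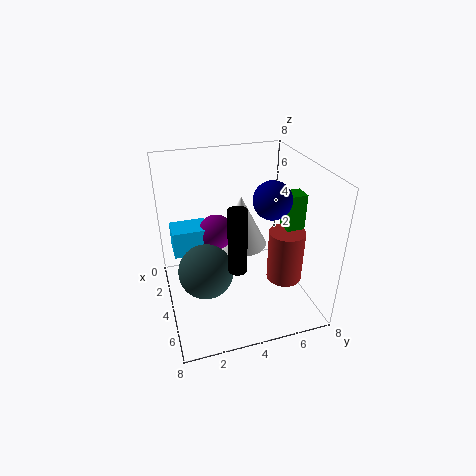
x_1 = 5.5
y_1 = 3.5
z_1 = 3
h_1 = 3.5
x_2 = 4.5
y_2 = 2
z_2 = 2.5
x_3 = 5
y_3 = 6.5
z_3 = 1.5
r_3 = 1
x_4 = 3
y_4 = 4.5
z_4 = 3
r_4 = 1.5
x_5 = 4
y_5 = 6.5
z_5 = 3
w_5 = 1
d_5 = 1
x_6 = 3
y_6 = 3
z_6 = 4
x_7 = 5
y_7 = 5.5
z_7 = 6.5
x_8 = 2
y_8 = 0.5
z_8 = 3
w_8 = 1.5
d_8 = 2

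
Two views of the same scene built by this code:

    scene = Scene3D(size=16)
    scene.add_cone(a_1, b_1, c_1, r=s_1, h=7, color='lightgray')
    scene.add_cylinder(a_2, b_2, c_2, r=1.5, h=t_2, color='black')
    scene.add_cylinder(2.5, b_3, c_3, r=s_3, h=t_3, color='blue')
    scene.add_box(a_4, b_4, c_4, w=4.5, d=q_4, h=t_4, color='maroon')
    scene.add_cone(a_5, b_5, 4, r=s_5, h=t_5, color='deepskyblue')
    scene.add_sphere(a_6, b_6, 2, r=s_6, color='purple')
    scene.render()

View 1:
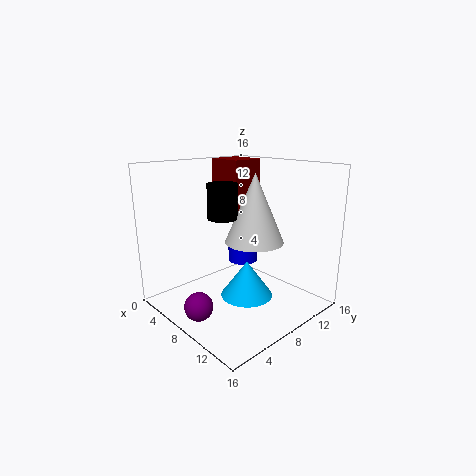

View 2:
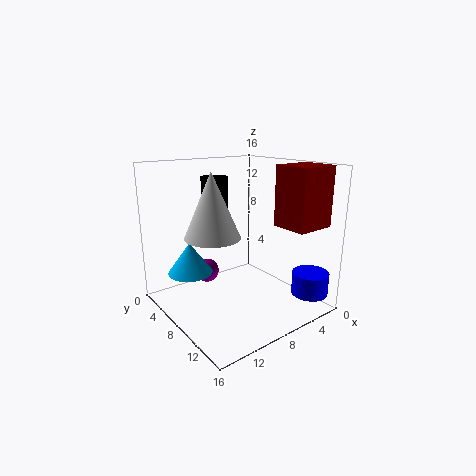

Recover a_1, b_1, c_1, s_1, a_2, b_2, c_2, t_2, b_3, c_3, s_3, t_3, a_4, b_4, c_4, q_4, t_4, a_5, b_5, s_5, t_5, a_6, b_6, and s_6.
a_1 = 11, b_1 = 7.5, c_1 = 8.5, s_1 = 3, a_2 = 9, b_2 = 5, c_2 = 11, t_2 = 3.5, b_3 = 14, c_3 = 2, s_3 = 2, t_3 = 2.5, a_4 = 0.5, b_4 = 10.5, c_4 = 9.5, q_4 = 4, t_4 = 6.5, a_5 = 12.5, b_5 = 5, s_5 = 2.5, t_5 = 3.5, a_6 = 8.5, b_6 = 2, s_6 = 1.5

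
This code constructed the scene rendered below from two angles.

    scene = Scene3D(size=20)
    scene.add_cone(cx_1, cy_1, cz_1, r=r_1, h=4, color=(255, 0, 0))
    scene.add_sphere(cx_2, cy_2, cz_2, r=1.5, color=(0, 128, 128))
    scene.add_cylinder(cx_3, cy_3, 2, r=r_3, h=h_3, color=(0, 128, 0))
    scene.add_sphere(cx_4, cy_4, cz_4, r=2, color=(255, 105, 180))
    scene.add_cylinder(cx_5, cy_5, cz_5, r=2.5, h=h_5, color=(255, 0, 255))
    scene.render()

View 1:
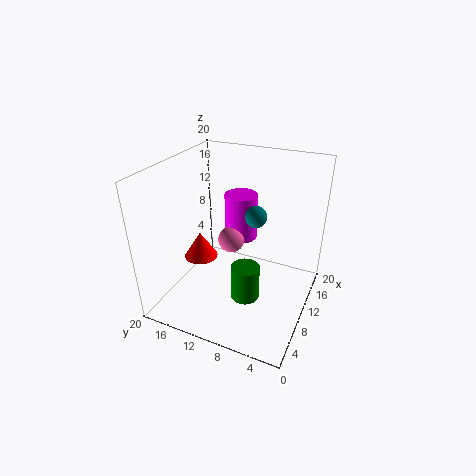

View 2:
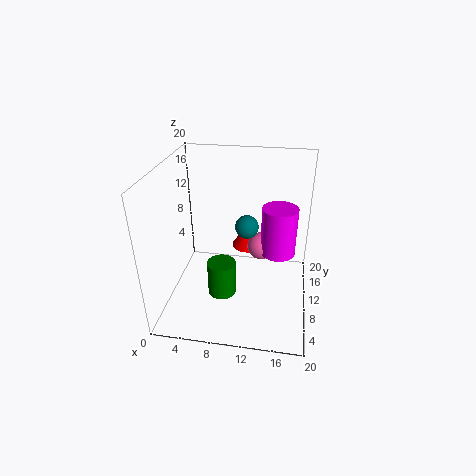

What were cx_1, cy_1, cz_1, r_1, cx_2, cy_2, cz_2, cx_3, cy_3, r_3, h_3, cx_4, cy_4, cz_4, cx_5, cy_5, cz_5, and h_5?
cx_1 = 10.5
cy_1 = 16.5
cz_1 = 5
r_1 = 2.5
cx_2 = 11.5
cy_2 = 8
cz_2 = 13
cx_3 = 8
cy_3 = 8
r_3 = 2
h_3 = 5
cx_4 = 13
cy_4 = 12.5
cz_4 = 7.5
cx_5 = 15.5
cy_5 = 12
cz_5 = 7
h_5 = 7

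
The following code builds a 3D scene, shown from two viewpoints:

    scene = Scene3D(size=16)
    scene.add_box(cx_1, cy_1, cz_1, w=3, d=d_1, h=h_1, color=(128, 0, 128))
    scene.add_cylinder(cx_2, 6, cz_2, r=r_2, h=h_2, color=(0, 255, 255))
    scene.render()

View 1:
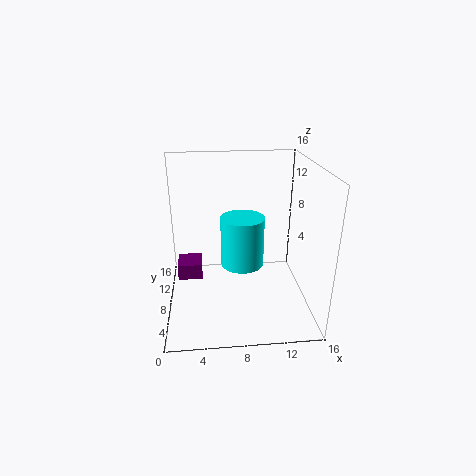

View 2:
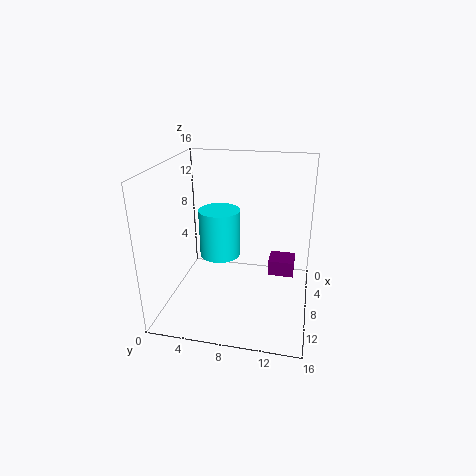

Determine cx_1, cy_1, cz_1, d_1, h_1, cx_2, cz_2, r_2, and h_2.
cx_1 = 0.75, cy_1 = 11, cz_1 = 1, d_1 = 3.25, h_1 = 2, cx_2 = 8.25, cz_2 = 6, r_2 = 2.25, h_2 = 5.25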